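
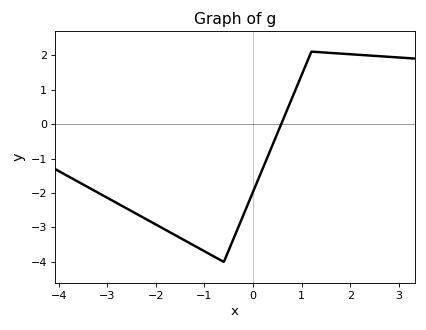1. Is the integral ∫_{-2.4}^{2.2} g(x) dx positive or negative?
negative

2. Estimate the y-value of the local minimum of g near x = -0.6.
-4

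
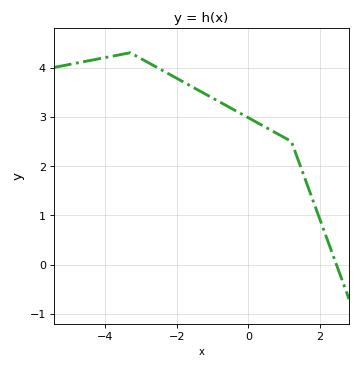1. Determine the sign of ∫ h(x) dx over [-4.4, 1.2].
positive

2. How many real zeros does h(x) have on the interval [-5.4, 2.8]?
1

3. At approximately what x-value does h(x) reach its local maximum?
-3.4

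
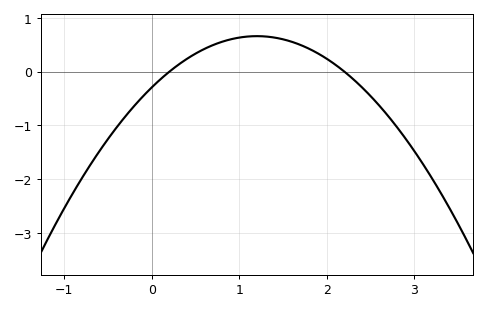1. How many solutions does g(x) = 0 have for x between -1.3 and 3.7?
2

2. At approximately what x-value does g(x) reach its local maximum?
1.2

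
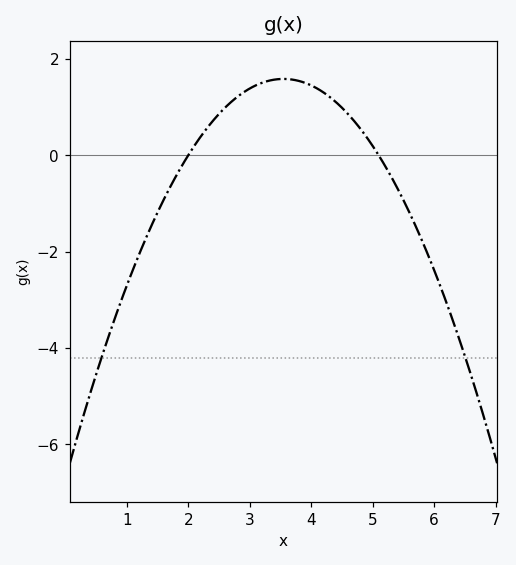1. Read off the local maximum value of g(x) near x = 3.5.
1.6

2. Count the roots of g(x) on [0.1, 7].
2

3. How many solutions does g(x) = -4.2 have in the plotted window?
2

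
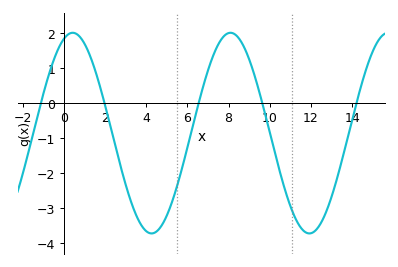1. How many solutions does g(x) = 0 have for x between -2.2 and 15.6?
5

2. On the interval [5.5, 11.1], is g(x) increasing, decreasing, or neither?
neither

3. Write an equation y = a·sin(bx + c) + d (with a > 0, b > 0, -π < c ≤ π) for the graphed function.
y = 2.86sin(0.82x + 1.2) - 0.86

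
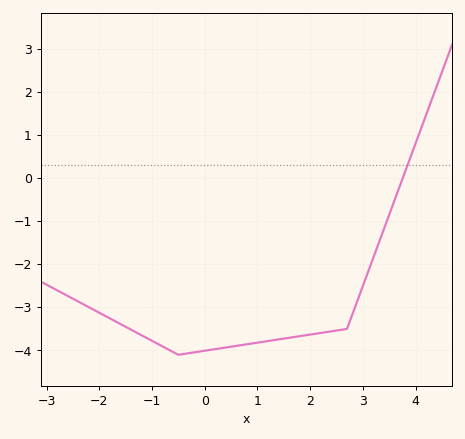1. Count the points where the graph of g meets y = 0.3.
1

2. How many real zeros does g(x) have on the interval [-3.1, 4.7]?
1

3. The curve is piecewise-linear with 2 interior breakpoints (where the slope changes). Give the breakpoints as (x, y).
(-0.5, -4.1); (2.7, -3.5)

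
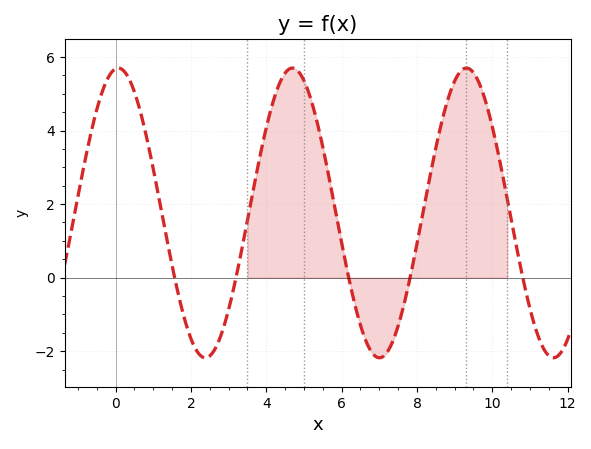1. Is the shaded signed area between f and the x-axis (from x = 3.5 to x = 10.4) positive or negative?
positive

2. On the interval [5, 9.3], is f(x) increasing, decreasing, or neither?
neither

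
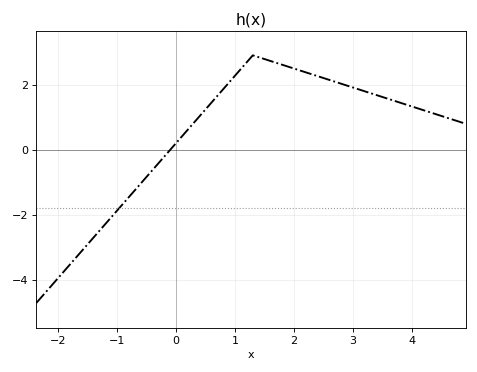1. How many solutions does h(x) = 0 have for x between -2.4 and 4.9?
1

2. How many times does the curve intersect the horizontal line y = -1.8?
1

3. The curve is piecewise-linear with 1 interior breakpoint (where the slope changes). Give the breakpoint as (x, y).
(1.3, 2.9)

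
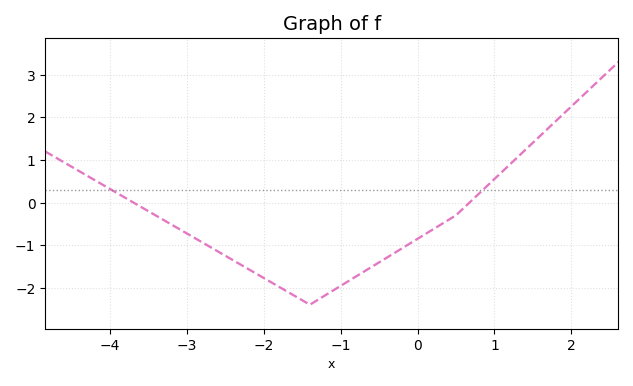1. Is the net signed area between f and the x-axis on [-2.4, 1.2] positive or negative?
negative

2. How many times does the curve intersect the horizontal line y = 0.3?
2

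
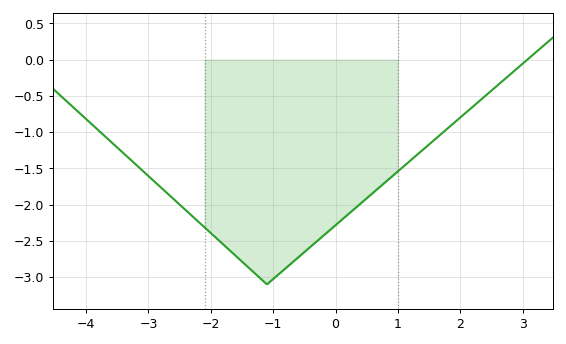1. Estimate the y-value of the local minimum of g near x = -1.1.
-3.1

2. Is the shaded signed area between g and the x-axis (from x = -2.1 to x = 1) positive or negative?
negative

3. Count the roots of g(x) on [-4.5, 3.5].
1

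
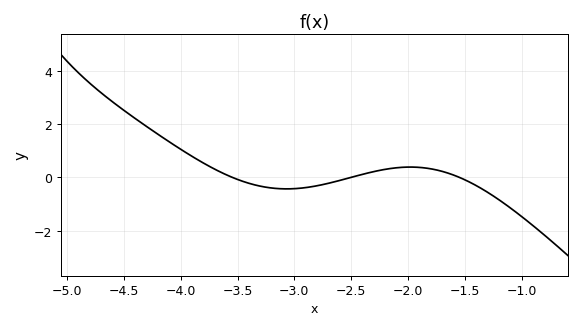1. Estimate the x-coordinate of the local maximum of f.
-2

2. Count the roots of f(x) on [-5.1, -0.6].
3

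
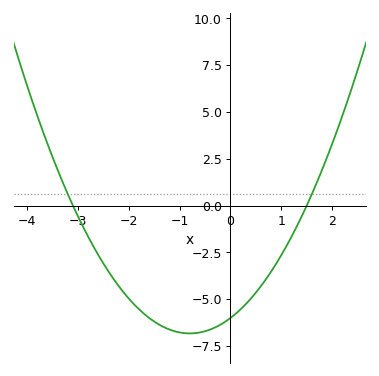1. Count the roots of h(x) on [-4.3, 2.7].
2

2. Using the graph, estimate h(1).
-2.6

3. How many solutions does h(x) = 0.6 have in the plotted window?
2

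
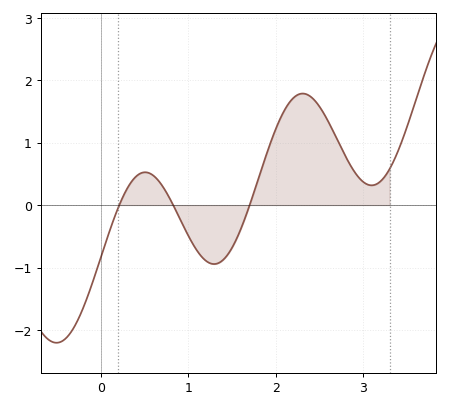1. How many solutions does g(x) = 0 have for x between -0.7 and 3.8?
3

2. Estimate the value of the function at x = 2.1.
1.5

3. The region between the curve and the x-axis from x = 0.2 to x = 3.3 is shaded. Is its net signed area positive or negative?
positive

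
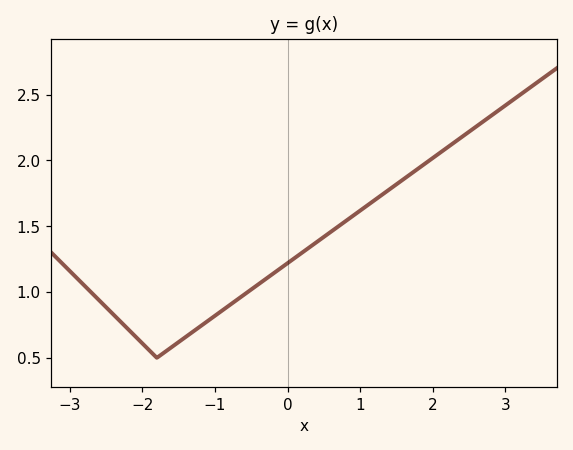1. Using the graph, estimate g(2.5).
2.2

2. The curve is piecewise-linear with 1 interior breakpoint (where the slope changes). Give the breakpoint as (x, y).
(-1.8, 0.5)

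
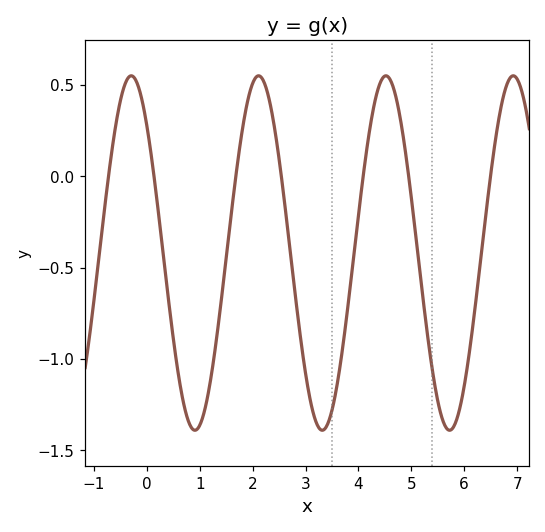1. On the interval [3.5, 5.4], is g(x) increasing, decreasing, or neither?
neither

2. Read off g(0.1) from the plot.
0.079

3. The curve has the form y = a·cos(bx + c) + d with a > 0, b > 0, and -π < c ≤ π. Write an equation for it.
y = 0.97cos(2.61x + 0.77) - 0.42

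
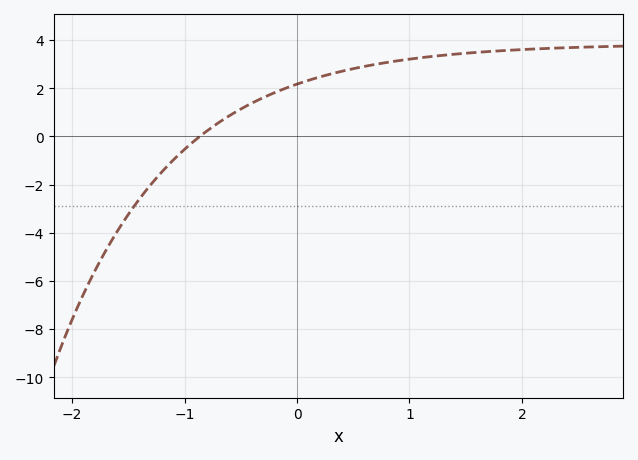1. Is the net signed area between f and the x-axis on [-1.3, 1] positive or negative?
positive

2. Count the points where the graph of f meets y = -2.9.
1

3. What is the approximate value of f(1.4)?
3.4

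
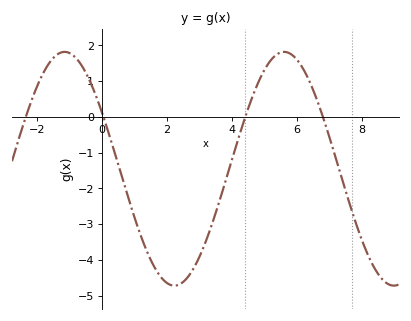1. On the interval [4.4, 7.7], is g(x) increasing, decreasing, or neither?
neither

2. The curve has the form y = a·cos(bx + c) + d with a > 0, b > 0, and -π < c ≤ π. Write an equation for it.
y = 3.27cos(0.93x + 1.06) - 1.45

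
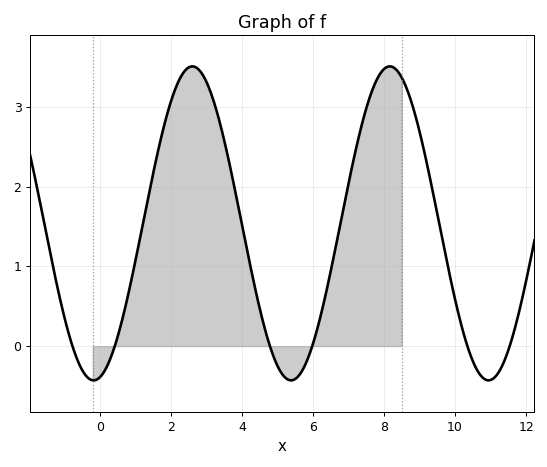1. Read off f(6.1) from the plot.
0.2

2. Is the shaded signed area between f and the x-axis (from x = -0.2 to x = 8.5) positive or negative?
positive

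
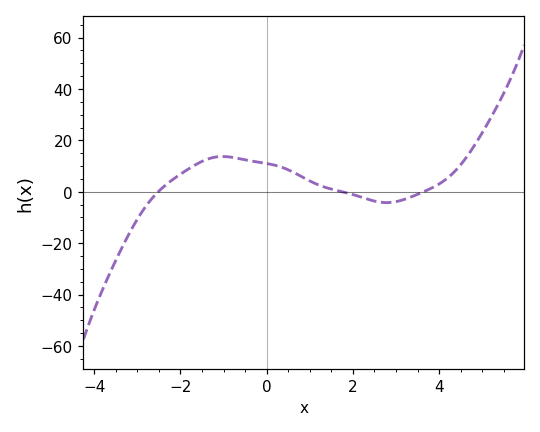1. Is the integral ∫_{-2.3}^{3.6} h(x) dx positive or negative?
positive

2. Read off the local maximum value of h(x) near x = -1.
14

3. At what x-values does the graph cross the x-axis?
-2.6, 1.8, 3.6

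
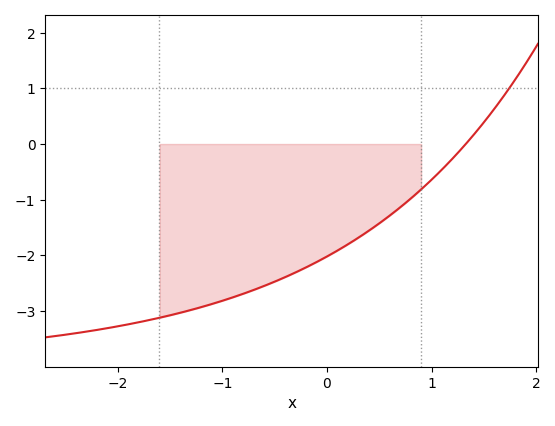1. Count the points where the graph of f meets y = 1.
1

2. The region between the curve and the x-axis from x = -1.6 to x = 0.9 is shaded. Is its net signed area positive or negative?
negative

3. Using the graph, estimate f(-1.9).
-3.2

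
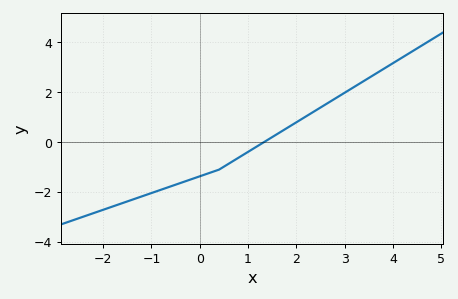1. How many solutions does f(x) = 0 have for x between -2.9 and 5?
1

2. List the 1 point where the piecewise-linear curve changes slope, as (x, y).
(0.4, -1.1)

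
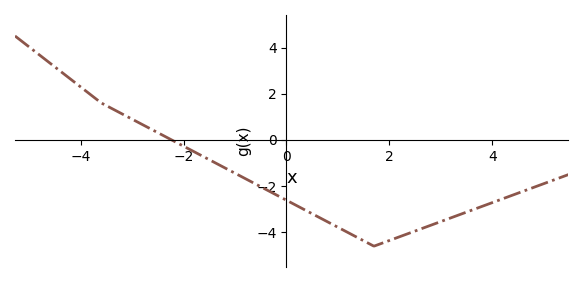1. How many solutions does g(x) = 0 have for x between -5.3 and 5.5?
1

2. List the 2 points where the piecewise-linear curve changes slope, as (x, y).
(-3.6, 1.6); (1.7, -4.6)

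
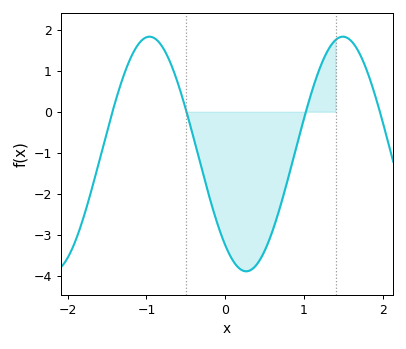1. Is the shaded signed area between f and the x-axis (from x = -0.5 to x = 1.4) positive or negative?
negative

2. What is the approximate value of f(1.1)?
0.5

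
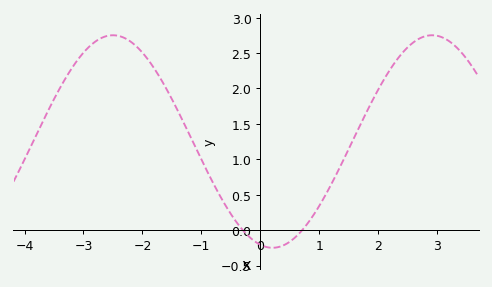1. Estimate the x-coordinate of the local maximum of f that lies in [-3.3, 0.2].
-2.5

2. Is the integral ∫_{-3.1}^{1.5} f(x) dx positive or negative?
positive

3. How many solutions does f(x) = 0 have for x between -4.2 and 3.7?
2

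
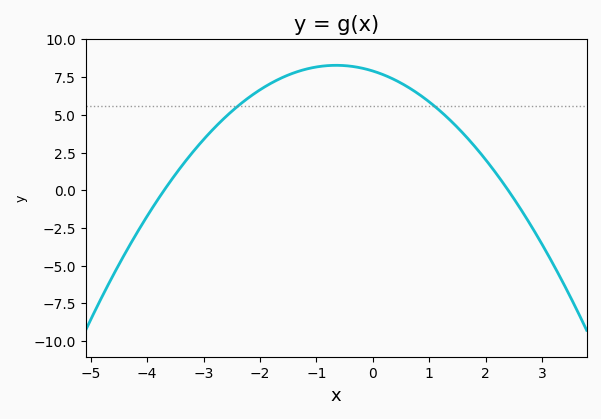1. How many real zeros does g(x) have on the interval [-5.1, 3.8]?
2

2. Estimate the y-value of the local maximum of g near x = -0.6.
8.5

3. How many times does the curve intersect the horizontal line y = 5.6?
2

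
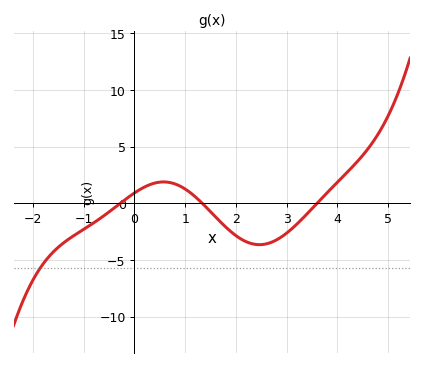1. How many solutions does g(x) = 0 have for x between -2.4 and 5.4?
3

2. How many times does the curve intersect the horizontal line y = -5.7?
1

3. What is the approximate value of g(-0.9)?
-2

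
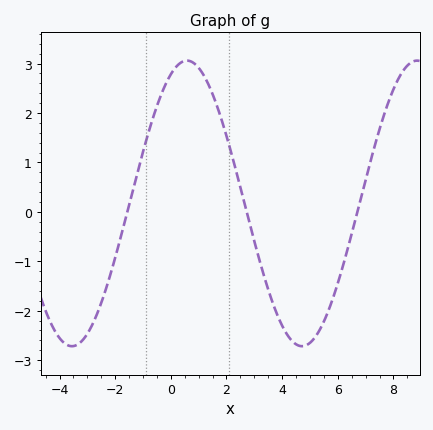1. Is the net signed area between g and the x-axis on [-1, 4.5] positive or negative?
positive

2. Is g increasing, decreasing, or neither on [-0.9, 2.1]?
neither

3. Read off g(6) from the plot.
-1.4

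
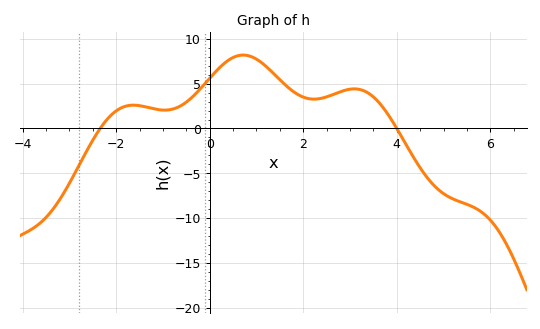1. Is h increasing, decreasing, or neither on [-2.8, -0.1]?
neither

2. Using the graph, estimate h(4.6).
-5.14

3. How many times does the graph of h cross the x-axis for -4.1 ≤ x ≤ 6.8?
2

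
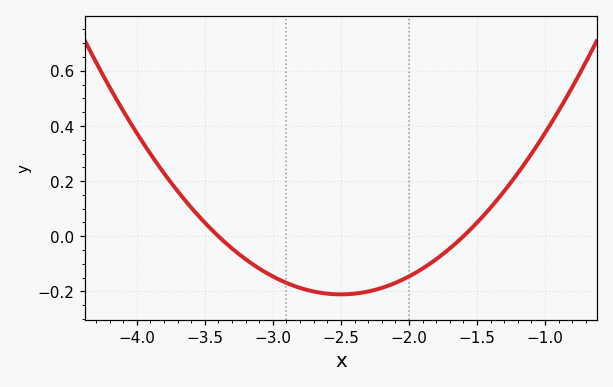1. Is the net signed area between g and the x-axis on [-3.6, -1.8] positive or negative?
negative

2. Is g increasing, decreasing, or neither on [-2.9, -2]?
neither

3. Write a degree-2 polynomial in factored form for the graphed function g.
y = 0.26(x + 3.4)(x + 1.6)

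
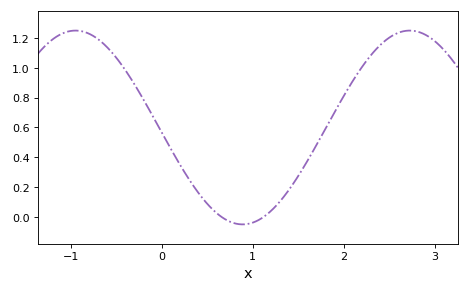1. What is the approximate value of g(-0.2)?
0.787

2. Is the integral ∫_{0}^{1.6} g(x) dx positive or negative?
positive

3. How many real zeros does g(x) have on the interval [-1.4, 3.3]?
2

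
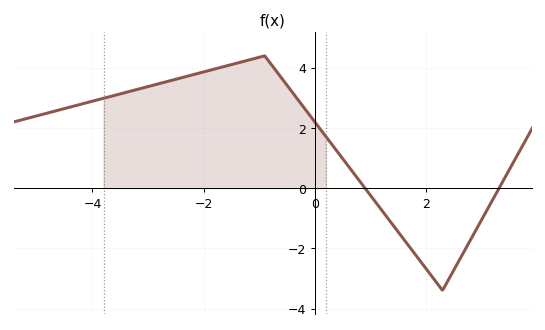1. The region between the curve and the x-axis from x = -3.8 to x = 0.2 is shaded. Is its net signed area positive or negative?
positive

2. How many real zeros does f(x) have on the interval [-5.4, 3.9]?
2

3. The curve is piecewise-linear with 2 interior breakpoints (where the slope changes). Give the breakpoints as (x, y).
(-0.9, 4.4); (2.3, -3.4)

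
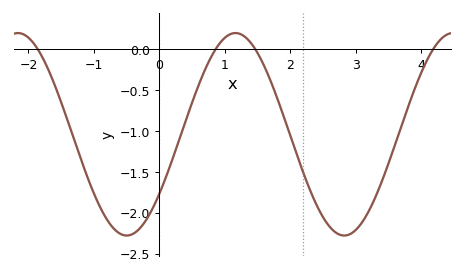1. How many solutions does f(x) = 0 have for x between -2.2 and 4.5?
4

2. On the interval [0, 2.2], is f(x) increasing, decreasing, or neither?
neither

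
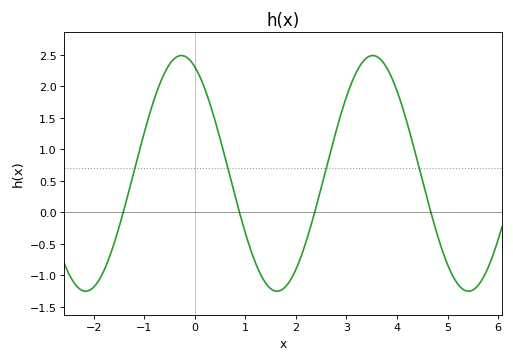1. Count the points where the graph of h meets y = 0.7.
4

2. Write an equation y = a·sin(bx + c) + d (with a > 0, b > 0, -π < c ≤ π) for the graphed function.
y = 1.87sin(1.7x + 2) + 0.62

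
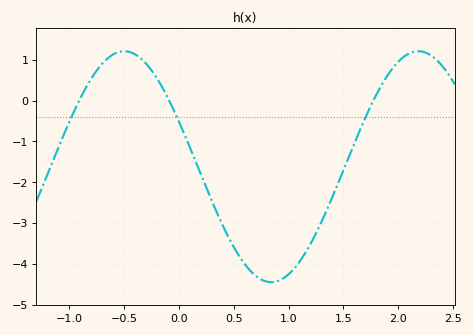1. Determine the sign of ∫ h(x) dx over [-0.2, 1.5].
negative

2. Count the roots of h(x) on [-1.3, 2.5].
3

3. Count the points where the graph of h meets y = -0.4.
3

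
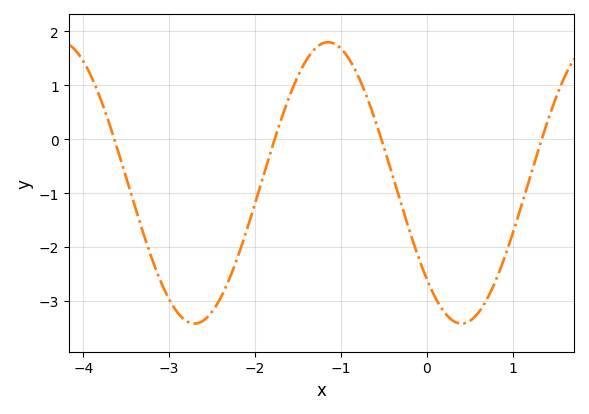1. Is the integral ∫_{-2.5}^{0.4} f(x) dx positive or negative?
negative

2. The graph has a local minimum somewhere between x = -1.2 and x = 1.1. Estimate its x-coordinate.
0.4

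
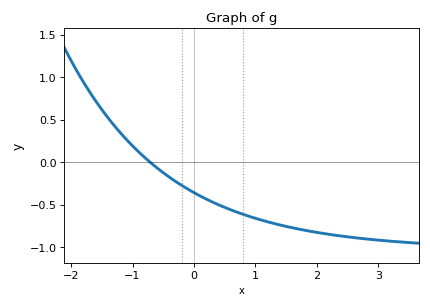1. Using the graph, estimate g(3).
-0.9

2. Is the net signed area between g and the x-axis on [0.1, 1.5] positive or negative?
negative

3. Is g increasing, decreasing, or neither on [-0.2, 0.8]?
decreasing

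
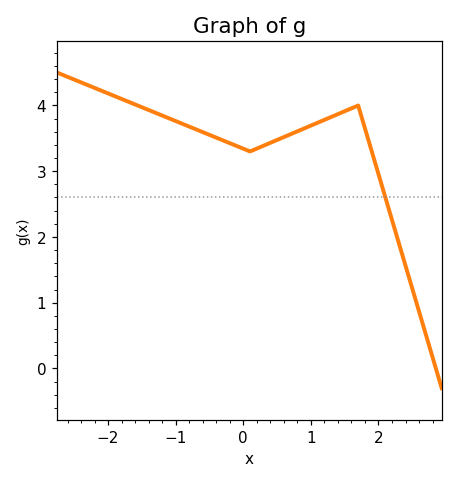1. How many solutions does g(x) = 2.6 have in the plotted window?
1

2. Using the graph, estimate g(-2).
4.18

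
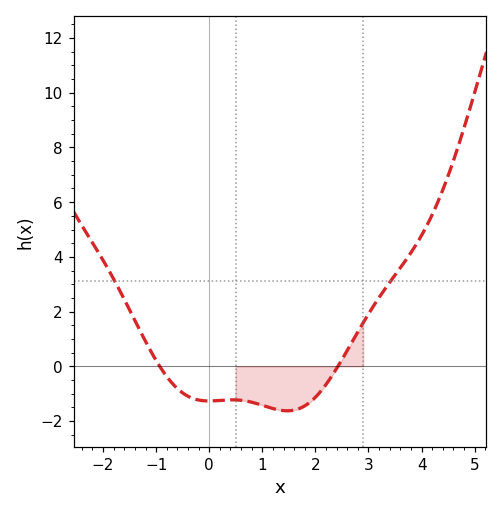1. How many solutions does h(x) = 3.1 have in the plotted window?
2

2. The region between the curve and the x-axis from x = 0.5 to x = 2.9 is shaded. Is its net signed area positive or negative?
negative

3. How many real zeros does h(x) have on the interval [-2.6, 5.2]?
2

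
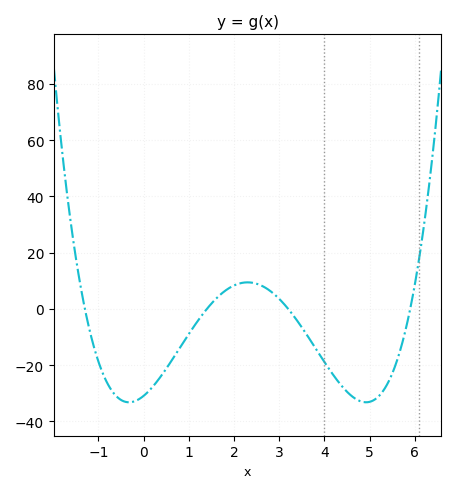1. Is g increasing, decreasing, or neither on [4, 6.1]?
neither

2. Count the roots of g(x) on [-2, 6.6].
4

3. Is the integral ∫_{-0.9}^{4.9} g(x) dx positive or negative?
negative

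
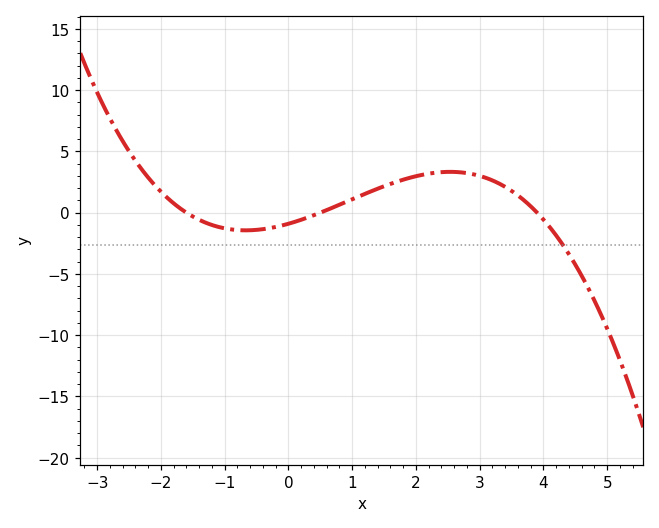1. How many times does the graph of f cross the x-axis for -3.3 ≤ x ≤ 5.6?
3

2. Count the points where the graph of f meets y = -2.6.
1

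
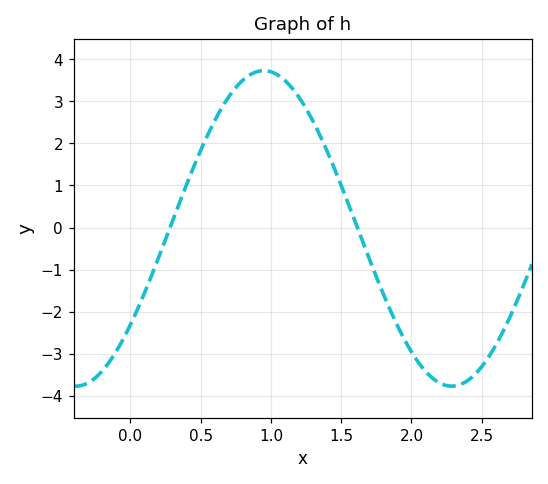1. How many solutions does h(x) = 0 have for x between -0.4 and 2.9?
2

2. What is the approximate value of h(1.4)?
1.8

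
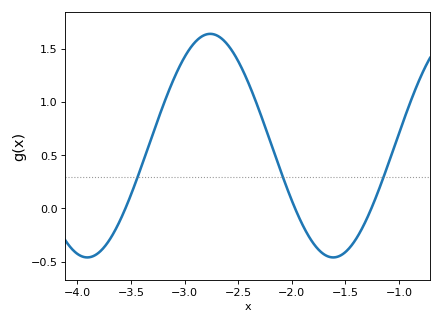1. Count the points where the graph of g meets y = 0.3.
3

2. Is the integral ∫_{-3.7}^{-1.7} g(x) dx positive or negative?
positive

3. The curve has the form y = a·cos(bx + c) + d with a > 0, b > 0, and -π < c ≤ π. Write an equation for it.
y = 1.05cos(2.74x + 1.28) + 0.59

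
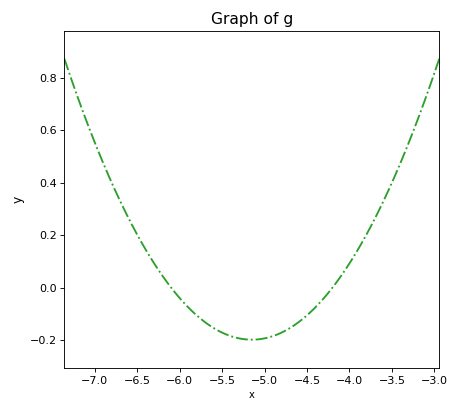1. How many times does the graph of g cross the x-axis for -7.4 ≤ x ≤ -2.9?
2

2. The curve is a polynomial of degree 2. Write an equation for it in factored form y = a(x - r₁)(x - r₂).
y = 0.22(x + 6.1)(x + 4.2)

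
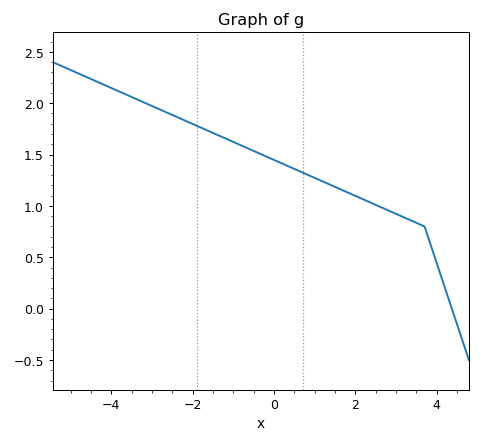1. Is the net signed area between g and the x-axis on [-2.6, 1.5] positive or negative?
positive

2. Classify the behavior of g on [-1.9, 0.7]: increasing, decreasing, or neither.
decreasing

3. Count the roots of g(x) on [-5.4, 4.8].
1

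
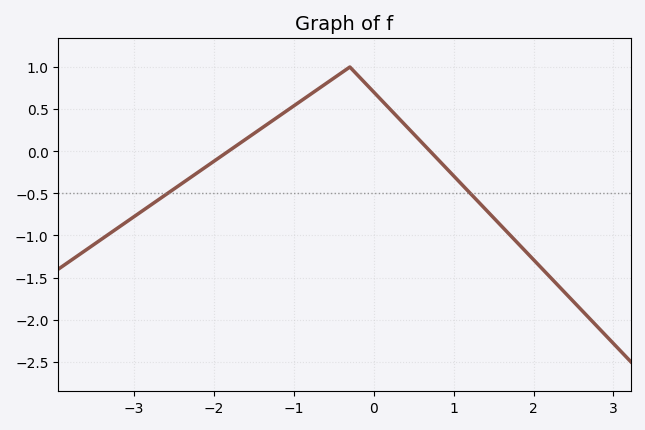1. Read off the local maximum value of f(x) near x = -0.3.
0.999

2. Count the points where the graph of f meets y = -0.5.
2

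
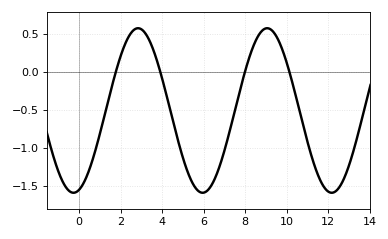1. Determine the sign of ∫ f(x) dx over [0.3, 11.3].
negative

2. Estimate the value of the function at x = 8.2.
0.2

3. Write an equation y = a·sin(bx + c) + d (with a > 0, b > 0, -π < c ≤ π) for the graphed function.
y = 1.08sin(1x - 1.3) - 0.51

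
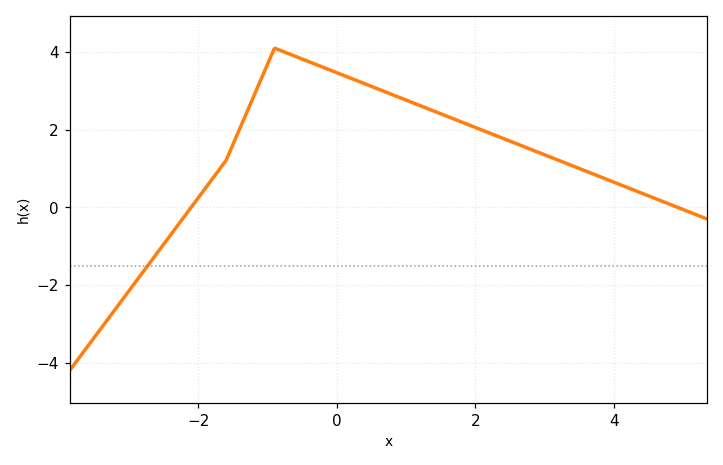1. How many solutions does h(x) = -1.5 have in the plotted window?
1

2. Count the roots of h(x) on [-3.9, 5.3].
2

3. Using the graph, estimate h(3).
1.4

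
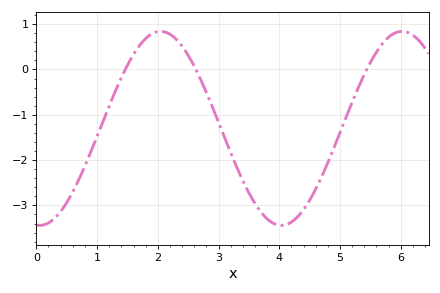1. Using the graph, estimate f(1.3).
-0.482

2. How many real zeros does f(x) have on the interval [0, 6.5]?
3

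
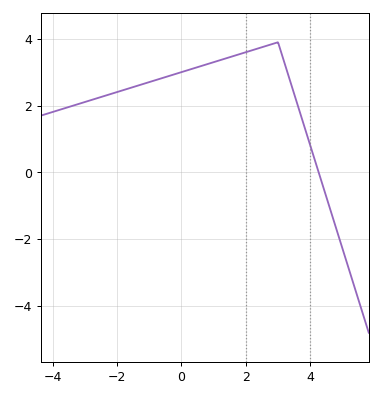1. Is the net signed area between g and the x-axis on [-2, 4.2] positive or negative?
positive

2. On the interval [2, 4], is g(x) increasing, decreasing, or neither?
neither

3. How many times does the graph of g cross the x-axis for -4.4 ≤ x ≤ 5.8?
1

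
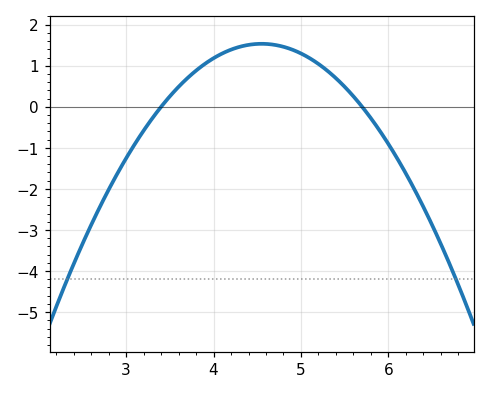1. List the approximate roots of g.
3.4, 5.7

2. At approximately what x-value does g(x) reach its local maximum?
4.6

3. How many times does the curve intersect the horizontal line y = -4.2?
2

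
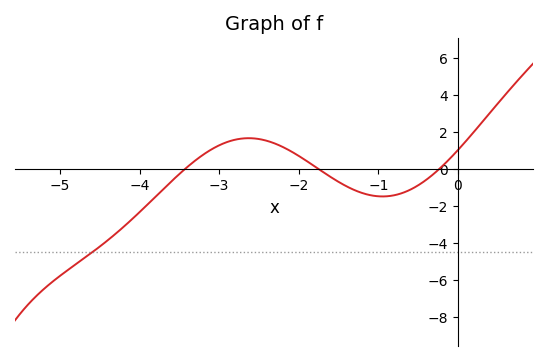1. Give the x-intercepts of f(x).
-3.4, -1.8, -0.2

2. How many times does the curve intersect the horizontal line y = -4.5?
1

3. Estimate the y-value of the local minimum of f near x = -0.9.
-1.4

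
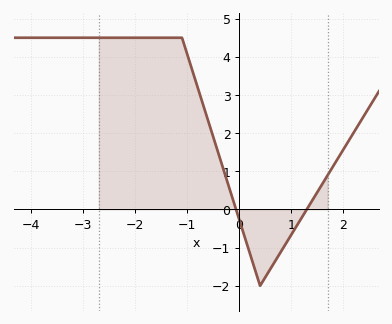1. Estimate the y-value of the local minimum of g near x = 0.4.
-2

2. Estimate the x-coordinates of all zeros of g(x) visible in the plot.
-0.061, 1.3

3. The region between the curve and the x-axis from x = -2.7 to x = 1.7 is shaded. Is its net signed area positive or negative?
positive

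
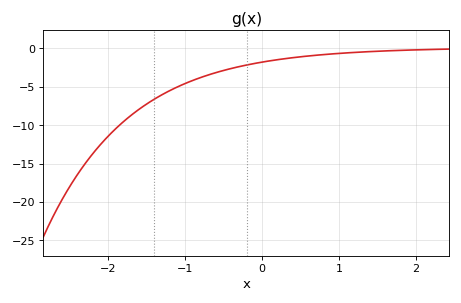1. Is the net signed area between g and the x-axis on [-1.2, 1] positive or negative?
negative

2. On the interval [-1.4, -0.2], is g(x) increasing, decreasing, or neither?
increasing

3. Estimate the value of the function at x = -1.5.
-7.26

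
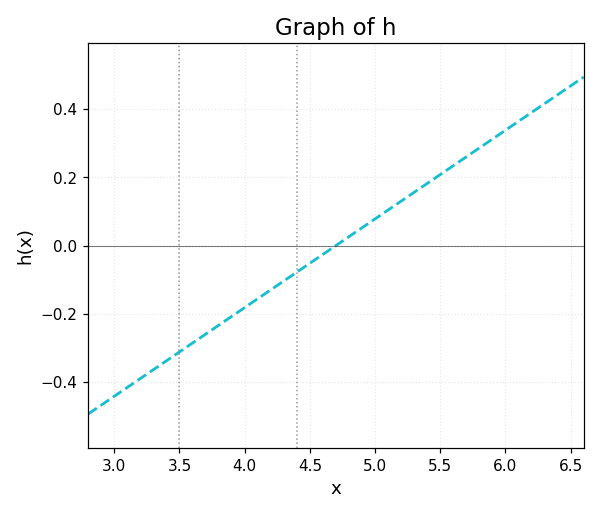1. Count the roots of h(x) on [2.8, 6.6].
1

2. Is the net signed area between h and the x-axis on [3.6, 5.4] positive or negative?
negative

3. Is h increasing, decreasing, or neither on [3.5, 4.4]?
increasing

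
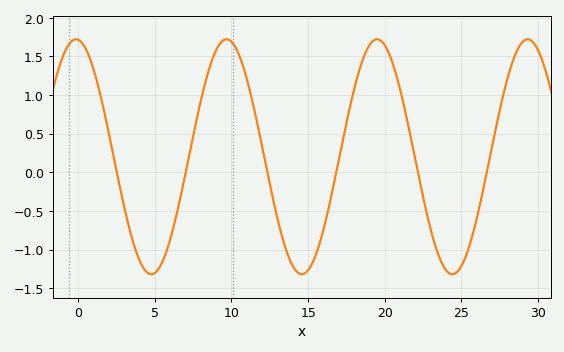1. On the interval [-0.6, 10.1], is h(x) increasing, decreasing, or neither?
neither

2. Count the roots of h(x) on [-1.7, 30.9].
6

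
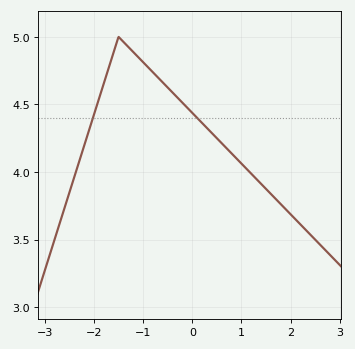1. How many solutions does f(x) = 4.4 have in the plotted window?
2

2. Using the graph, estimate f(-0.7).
4.7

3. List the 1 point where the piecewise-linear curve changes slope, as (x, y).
(-1.5, 5)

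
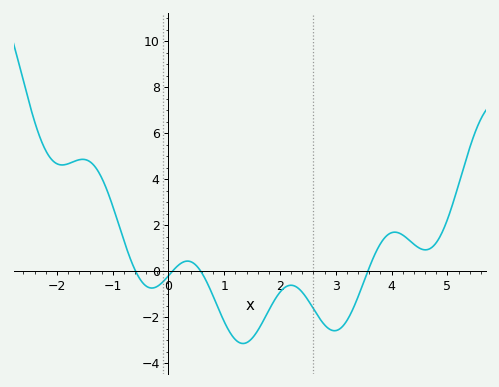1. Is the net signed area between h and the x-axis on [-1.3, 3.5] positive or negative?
negative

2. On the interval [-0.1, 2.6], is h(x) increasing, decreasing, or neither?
neither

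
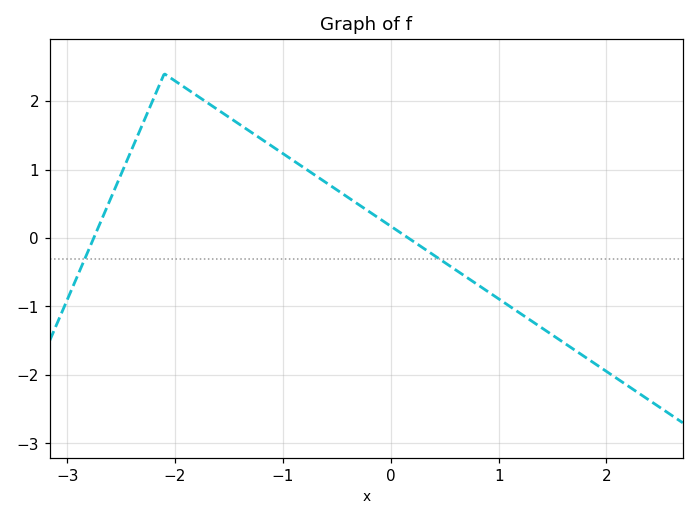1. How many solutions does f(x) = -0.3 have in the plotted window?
2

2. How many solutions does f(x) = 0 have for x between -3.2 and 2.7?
2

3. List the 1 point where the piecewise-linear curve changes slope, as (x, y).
(-2.1, 2.4)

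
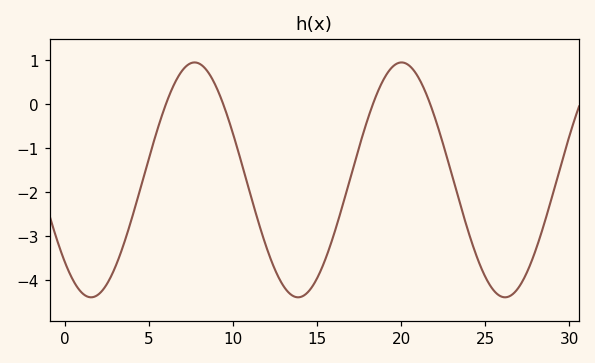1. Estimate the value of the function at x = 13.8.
-4.4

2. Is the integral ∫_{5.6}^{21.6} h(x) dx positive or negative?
negative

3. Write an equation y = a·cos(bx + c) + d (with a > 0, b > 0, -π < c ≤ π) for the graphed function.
y = 2.67cos(0.51x + 2.3) - 1.72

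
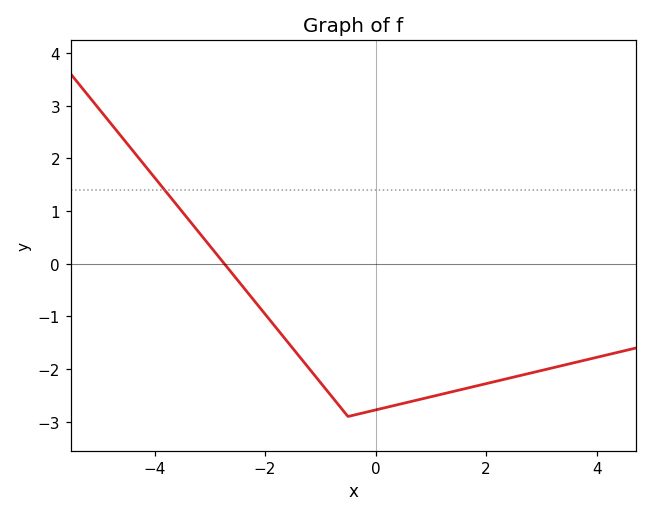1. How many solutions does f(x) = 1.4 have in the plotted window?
1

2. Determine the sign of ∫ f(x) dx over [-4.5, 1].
negative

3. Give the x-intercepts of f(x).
-2.74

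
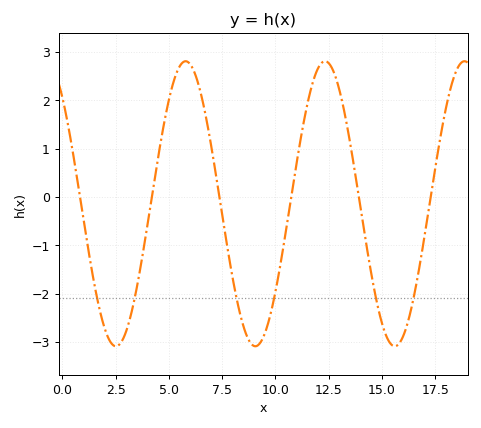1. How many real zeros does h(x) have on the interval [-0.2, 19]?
6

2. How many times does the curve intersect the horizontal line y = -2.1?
6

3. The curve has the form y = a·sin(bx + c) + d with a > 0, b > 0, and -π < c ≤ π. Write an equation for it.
y = 2.95sin(0.96x + 2.3) - 0.14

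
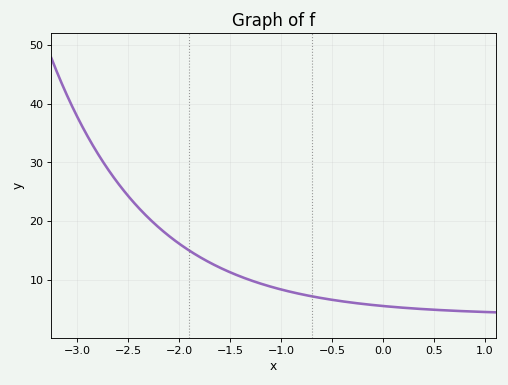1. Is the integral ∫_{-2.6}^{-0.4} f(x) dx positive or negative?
positive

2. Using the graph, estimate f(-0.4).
6.37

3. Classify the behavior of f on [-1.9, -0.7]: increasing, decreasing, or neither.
decreasing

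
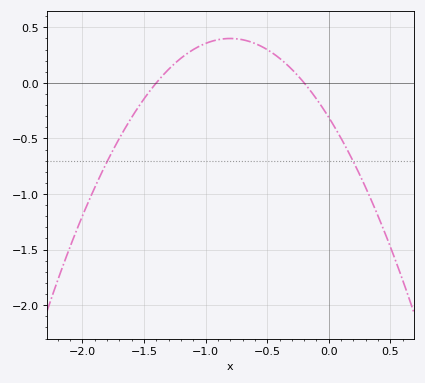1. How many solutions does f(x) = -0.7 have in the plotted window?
2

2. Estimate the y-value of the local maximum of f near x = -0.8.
0.4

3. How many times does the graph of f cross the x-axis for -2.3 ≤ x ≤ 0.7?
2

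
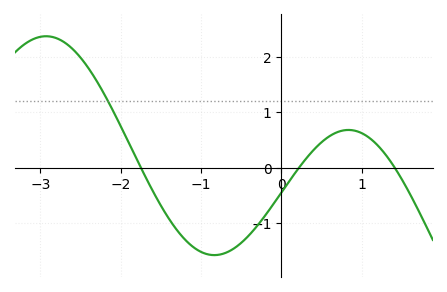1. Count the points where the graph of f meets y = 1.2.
1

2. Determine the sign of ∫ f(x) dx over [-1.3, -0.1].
negative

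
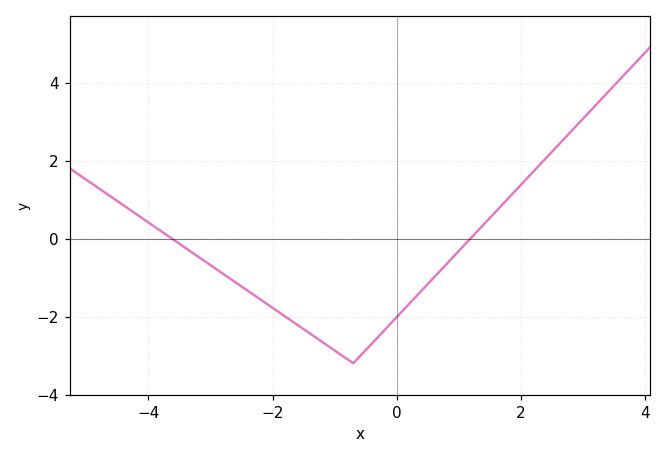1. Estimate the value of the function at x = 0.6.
-1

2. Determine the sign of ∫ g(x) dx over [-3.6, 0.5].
negative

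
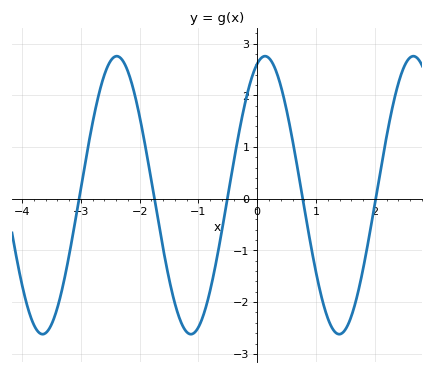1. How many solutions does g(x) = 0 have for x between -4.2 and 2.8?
5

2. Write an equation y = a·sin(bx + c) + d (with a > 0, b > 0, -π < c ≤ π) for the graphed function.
y = 2.69sin(2.49x + 1.24) + 0.07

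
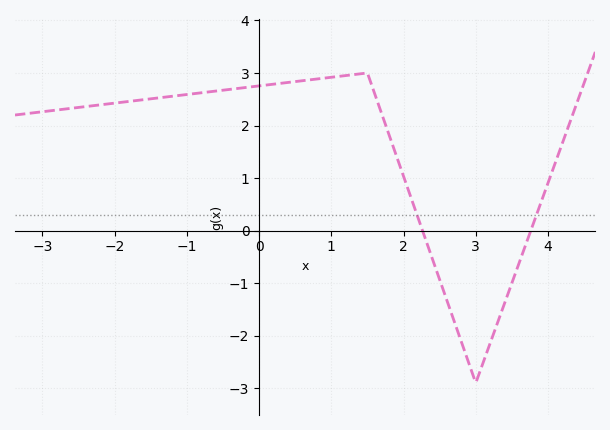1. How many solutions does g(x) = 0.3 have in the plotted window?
2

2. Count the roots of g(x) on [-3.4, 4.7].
2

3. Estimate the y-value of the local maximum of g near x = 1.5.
3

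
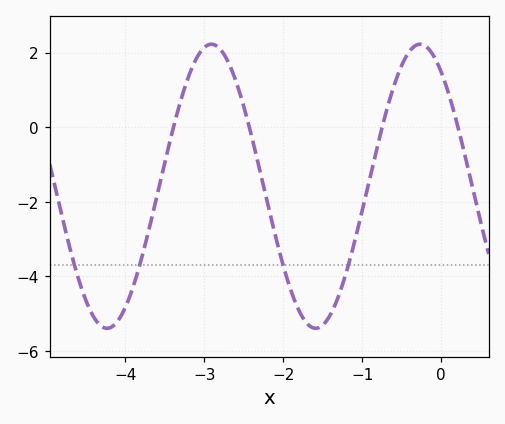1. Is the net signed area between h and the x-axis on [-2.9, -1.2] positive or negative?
negative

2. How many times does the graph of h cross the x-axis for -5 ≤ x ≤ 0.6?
4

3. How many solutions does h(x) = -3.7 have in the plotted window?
4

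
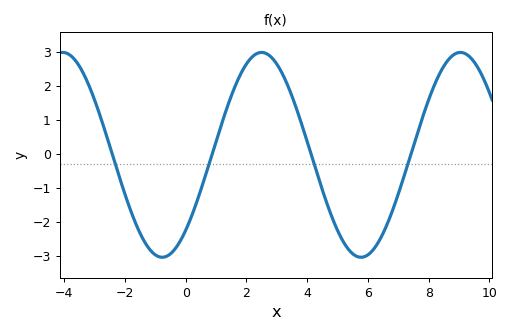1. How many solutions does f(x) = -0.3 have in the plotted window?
4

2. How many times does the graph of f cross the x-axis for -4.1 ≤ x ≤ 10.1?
4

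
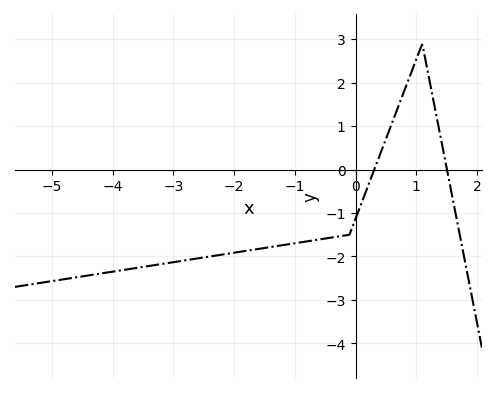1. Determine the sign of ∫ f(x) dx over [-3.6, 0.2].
negative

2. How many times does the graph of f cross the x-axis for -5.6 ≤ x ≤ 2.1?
2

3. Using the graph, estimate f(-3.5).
-2.24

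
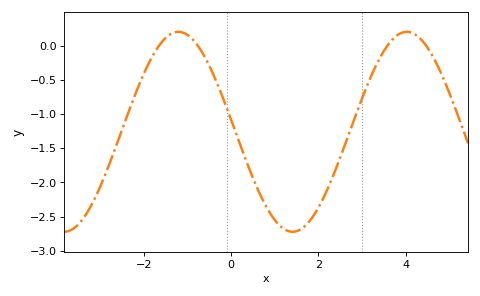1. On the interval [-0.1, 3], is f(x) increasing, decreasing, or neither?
neither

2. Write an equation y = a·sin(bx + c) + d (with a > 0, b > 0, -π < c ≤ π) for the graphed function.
y = 1.46sin(1.2x + 3) - 1.26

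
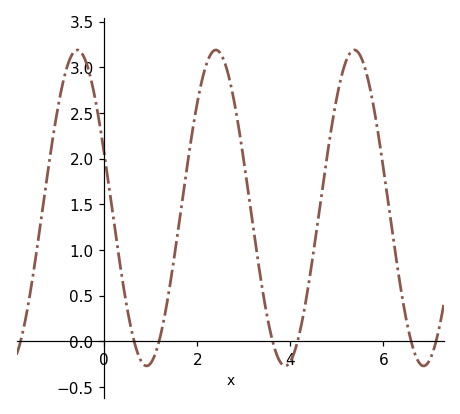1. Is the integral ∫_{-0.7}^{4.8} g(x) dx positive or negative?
positive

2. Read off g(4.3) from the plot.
0.343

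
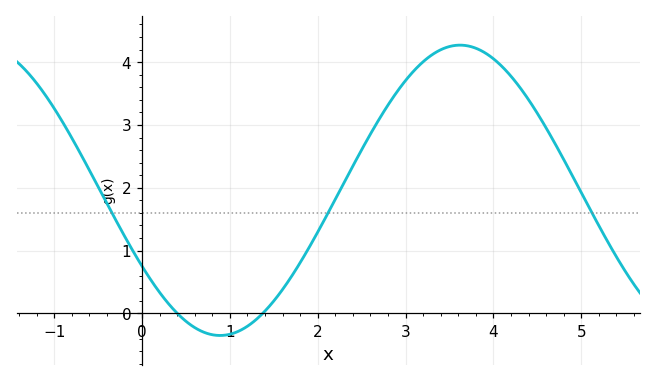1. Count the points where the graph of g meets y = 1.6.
3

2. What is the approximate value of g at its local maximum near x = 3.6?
4.3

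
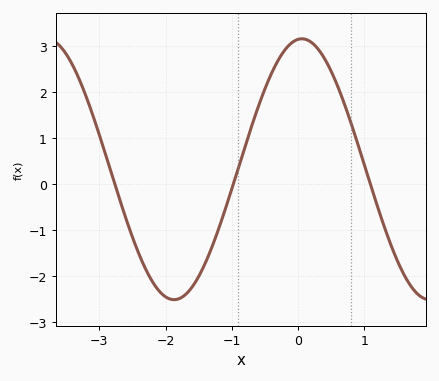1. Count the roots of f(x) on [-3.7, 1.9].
3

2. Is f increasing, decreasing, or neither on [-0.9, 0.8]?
neither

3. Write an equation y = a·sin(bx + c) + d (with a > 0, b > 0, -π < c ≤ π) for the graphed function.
y = 2.83sin(1.63x + 1.48) + 0.32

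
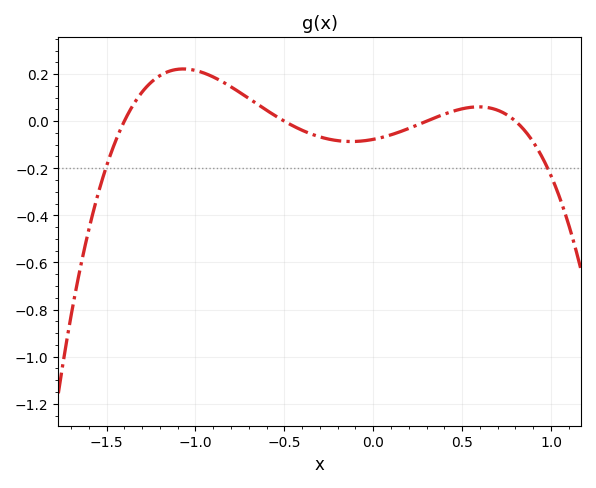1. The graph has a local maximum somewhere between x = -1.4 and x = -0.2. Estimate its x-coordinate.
-1.07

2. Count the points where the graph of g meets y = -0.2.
2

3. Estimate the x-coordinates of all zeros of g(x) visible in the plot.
-1.4, -0.5, 0.3, 0.8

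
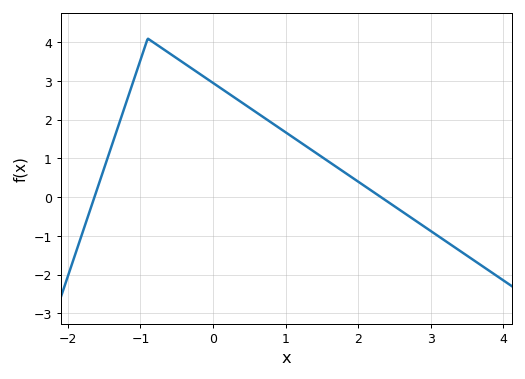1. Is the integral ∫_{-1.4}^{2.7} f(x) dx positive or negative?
positive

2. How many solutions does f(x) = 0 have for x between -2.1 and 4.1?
2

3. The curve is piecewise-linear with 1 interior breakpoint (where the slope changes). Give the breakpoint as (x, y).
(-0.9, 4.1)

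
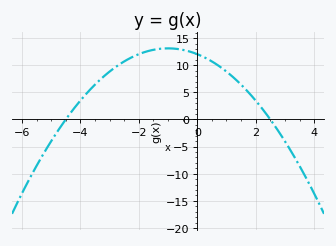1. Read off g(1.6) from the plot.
5.87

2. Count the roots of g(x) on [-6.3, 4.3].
2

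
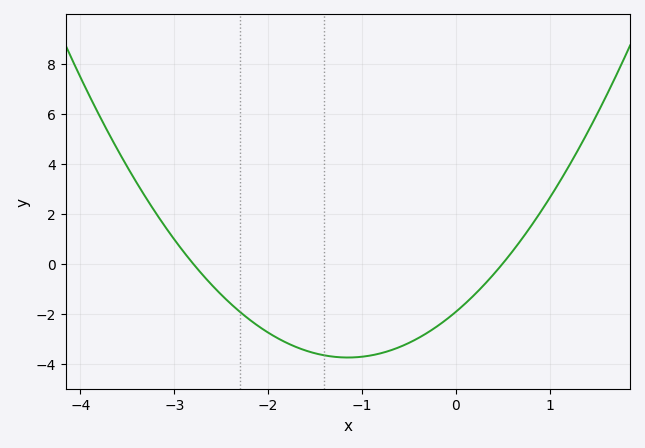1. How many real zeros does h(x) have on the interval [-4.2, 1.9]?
2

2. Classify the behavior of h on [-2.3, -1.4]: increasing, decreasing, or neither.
decreasing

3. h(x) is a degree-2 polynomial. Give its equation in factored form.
y = 1.38(x + 2.8)(x - 0.5)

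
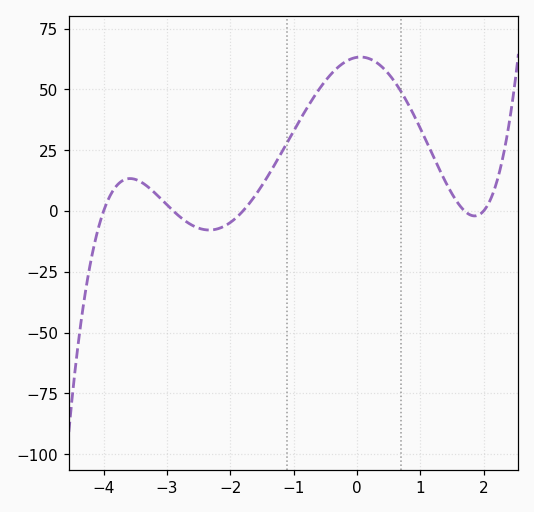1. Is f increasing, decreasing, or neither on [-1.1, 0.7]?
neither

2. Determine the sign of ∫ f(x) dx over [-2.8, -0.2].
positive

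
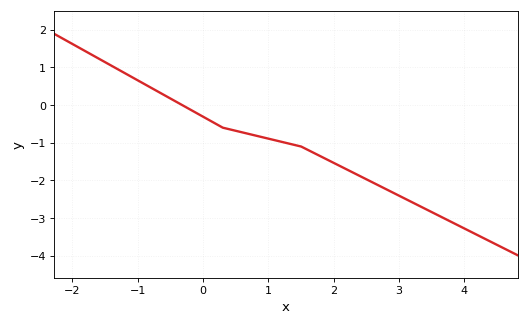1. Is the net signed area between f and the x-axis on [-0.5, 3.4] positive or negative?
negative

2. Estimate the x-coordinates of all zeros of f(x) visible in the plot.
-0.321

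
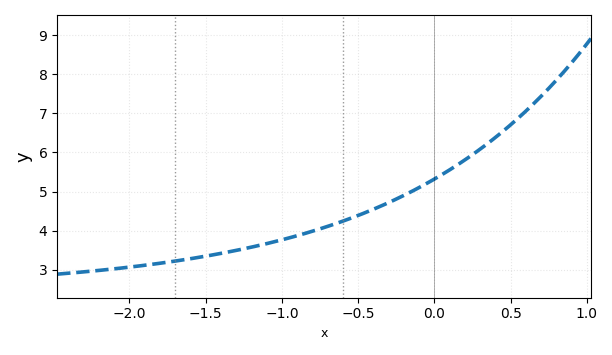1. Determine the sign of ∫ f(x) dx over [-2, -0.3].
positive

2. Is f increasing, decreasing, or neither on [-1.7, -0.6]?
increasing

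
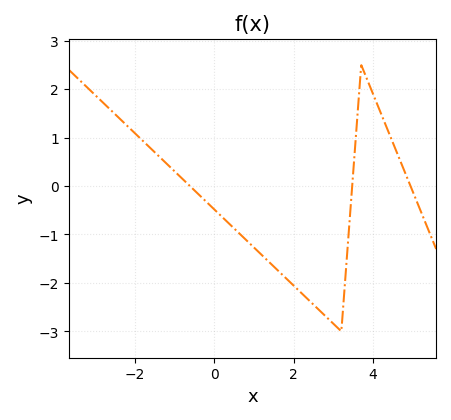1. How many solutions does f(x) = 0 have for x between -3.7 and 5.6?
3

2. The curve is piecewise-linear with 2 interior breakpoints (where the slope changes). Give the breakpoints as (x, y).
(3.2, -3); (3.7, 2.5)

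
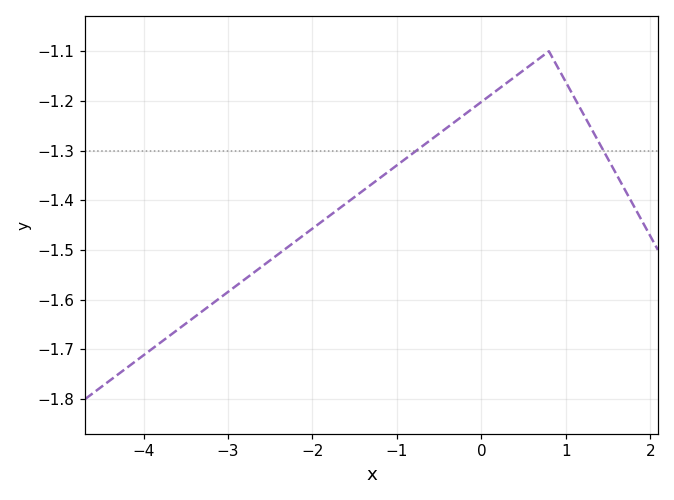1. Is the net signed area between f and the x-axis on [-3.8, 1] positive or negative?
negative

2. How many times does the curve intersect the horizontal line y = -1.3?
2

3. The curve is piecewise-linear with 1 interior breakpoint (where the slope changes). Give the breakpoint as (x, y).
(0.8, -1.1)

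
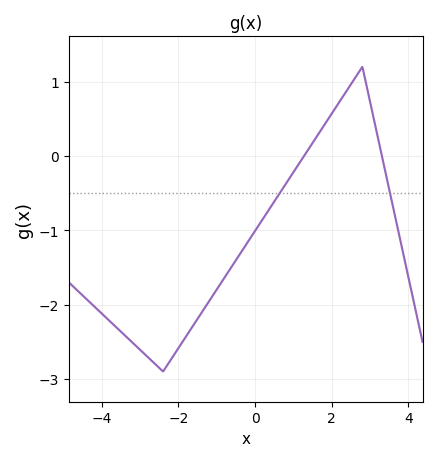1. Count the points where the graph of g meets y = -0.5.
2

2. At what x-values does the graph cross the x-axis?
1.28, 3.31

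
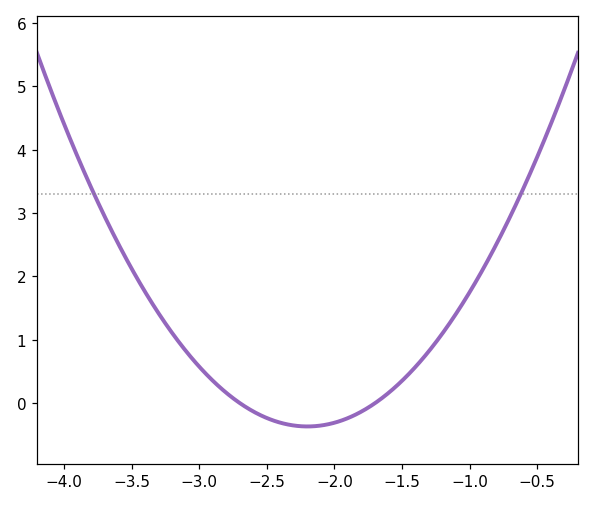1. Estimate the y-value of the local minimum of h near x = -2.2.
-0.368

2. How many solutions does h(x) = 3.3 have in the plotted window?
2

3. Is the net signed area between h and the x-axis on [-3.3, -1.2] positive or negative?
positive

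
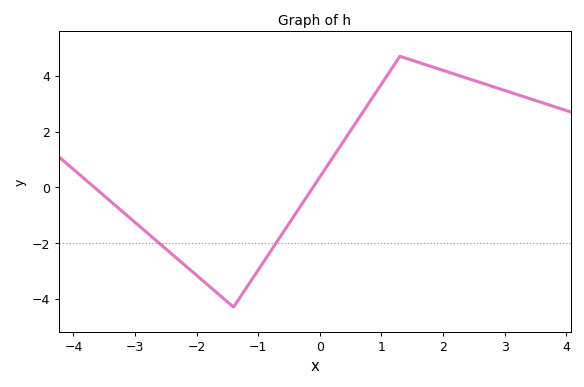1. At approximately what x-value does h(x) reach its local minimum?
-1.4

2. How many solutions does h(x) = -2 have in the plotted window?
2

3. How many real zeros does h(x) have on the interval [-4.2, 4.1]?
2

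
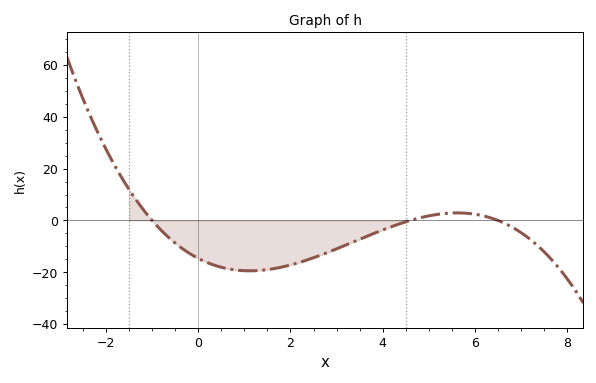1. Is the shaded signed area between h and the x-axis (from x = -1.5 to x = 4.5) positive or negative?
negative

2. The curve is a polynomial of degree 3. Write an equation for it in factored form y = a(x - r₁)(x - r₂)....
y = -0.49(x + 1)(x - 4.6)(x - 6.5)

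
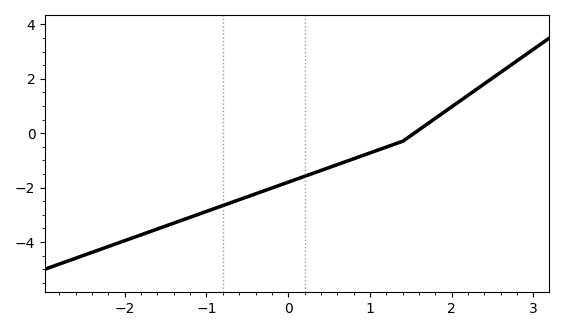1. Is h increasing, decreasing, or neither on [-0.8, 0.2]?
increasing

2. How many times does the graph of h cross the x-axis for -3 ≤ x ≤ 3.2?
1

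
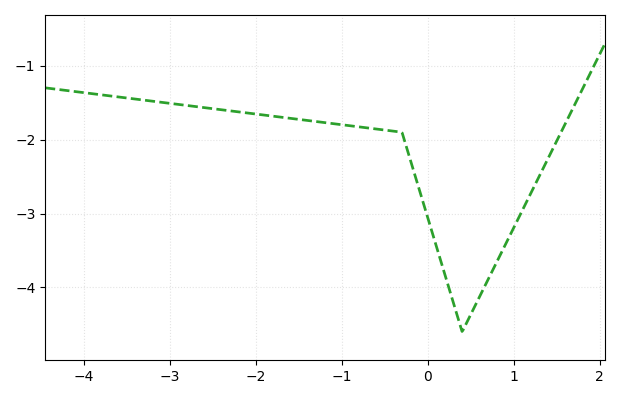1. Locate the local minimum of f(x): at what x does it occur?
0.4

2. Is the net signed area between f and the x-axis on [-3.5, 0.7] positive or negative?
negative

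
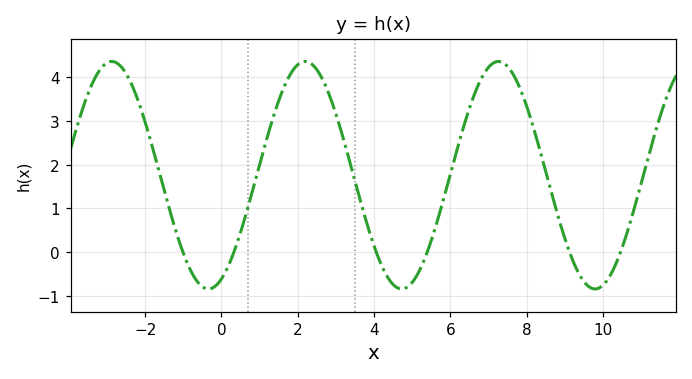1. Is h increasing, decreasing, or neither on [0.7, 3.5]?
neither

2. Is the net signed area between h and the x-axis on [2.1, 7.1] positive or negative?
positive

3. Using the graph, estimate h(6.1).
2.1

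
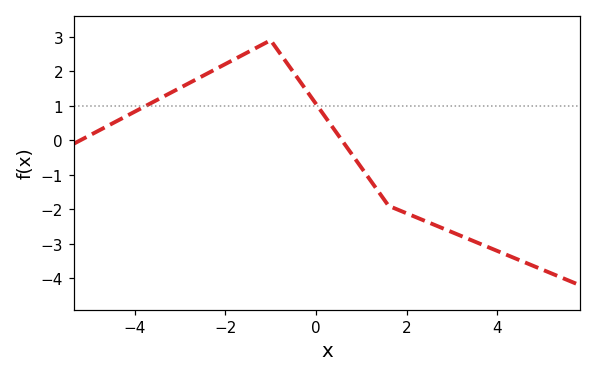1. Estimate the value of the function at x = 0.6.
-0.054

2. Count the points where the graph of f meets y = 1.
2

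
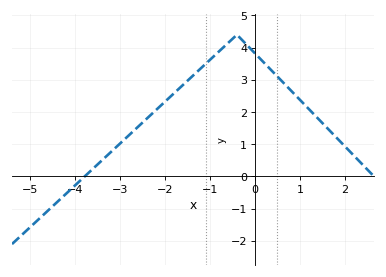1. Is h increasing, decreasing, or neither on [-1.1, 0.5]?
neither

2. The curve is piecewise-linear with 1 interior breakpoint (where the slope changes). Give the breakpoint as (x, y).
(-0.4, 4.4)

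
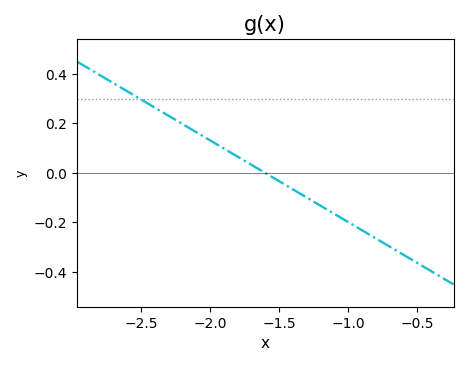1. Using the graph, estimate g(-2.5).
0.3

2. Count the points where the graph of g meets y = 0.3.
1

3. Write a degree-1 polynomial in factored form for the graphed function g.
y = -0.33(x + 1.6)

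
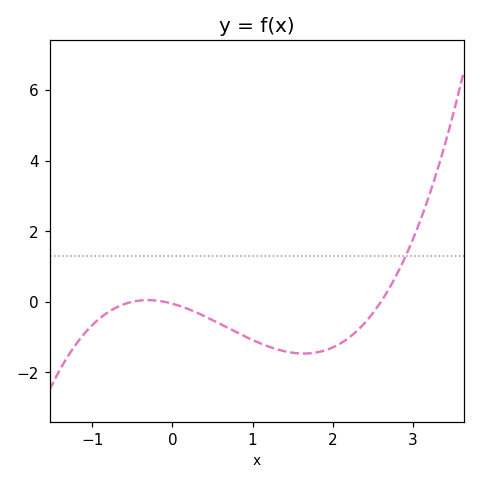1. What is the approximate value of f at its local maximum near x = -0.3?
0.048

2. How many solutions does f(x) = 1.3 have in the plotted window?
1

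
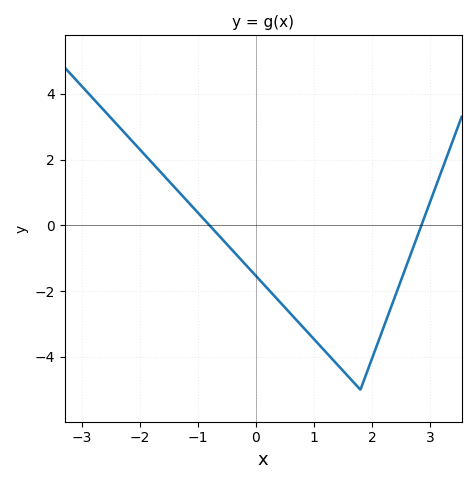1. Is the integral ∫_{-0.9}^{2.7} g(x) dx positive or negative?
negative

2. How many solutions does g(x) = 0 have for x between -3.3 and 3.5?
2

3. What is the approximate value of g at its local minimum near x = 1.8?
-5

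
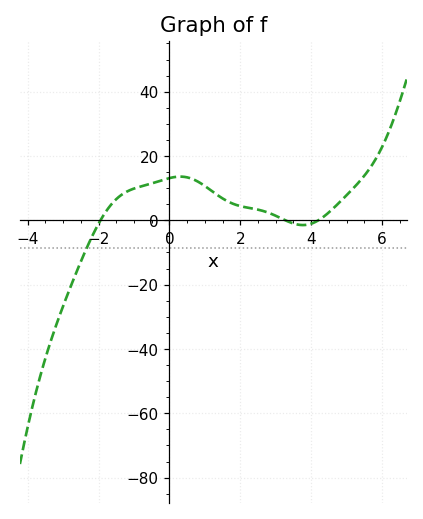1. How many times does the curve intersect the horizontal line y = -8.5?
1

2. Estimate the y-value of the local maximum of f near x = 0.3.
13.6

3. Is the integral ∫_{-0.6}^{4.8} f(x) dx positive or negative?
positive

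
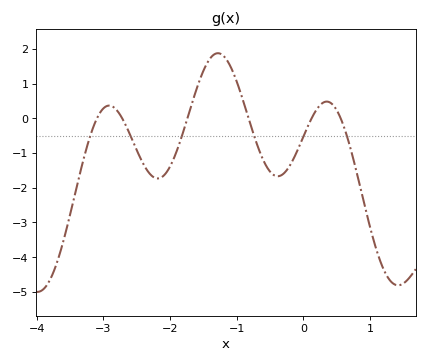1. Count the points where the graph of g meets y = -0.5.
6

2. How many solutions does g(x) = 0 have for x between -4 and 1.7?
6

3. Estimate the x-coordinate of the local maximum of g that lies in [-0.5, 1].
0.35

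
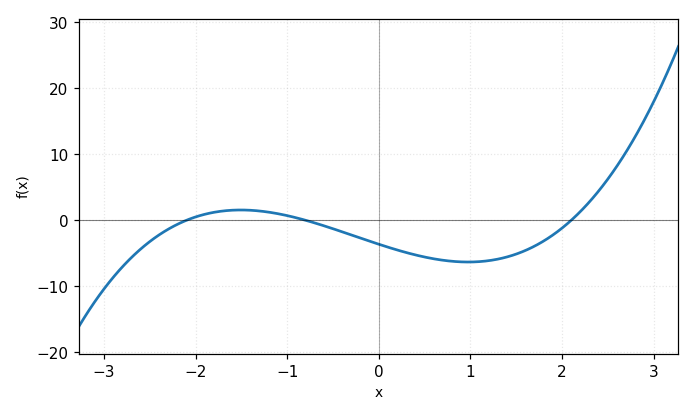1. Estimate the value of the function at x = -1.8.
1.21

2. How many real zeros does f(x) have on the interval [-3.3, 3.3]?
3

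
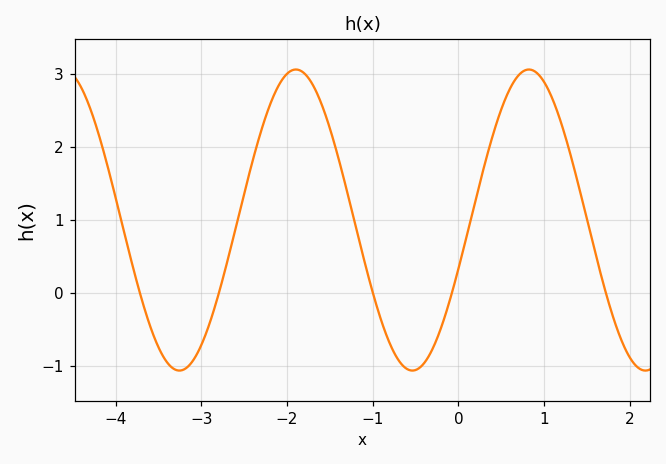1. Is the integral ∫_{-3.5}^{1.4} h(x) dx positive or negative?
positive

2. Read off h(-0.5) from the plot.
-1.05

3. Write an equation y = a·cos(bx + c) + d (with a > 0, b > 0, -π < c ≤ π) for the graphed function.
y = 2.06cos(2.31x - 1.9) + 1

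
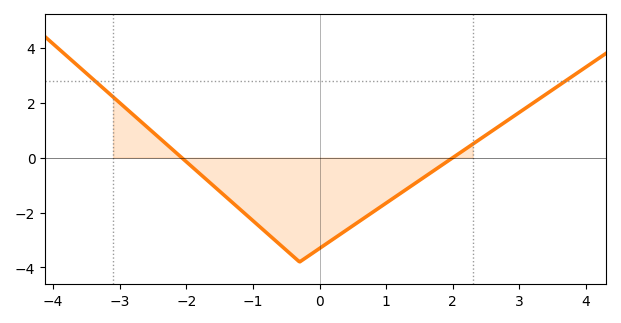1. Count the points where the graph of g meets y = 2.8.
2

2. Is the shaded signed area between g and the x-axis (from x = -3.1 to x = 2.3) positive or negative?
negative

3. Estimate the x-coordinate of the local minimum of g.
-0.3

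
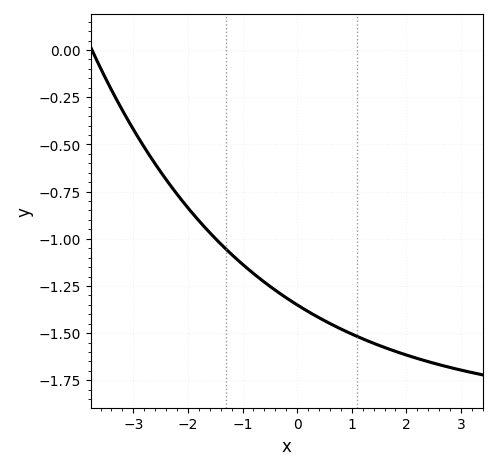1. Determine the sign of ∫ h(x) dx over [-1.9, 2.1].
negative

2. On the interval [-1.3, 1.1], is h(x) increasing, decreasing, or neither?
decreasing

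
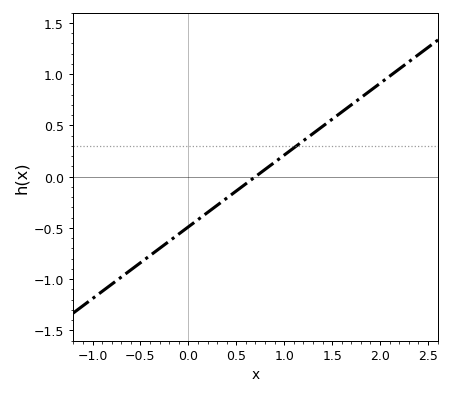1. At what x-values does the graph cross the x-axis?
0.7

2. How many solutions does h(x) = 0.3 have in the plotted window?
1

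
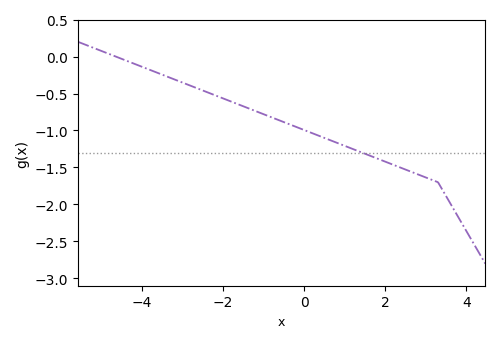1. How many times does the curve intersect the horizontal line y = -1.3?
1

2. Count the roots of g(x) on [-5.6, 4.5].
1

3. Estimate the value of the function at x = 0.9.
-1.19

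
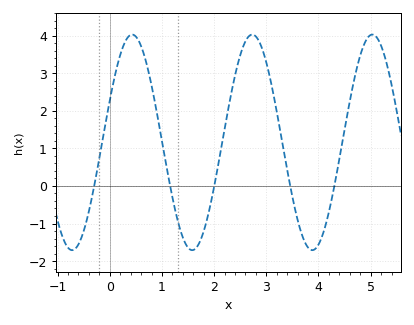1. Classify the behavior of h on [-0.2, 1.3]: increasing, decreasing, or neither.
neither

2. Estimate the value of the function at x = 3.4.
0.4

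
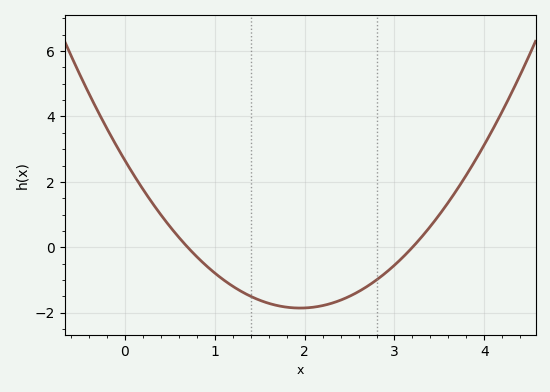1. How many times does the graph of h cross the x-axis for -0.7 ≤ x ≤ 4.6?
2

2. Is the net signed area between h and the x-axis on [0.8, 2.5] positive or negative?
negative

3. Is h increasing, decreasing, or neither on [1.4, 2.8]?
neither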